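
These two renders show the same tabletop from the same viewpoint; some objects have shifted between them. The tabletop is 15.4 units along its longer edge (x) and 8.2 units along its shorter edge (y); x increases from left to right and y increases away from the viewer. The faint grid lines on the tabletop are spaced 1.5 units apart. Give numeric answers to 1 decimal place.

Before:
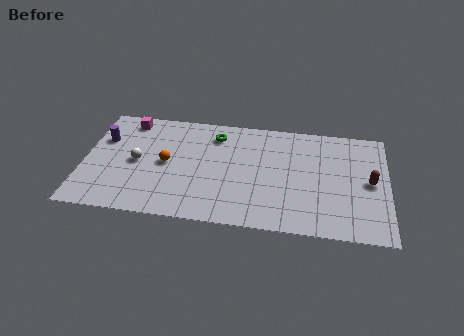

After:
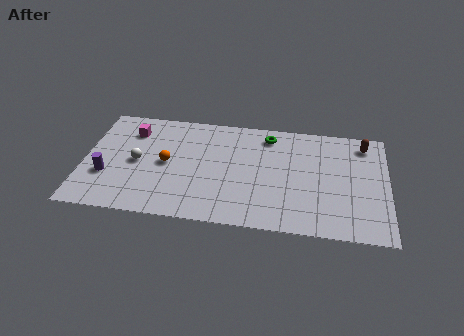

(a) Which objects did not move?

the white sphere and the orange sphere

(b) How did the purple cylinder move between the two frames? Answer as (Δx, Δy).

(0.3, -2.7)

The purple cylinder started near (0.9, 5.5) and ended near (1.2, 2.8).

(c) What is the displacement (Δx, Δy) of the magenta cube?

(0.2, -0.8)

From the two frames, the magenta cube sits at roughly (2.1, 7.1) before and (2.3, 6.3) after.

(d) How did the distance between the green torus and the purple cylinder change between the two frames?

+3.3

Before: roughly 5.8 units apart; after: 9.1. That's 3.3 units further apart.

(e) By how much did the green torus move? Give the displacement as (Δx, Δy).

(2.7, 0.3)

From the two frames, the green torus sits at roughly (6.6, 6.6) before and (9.3, 6.9) after.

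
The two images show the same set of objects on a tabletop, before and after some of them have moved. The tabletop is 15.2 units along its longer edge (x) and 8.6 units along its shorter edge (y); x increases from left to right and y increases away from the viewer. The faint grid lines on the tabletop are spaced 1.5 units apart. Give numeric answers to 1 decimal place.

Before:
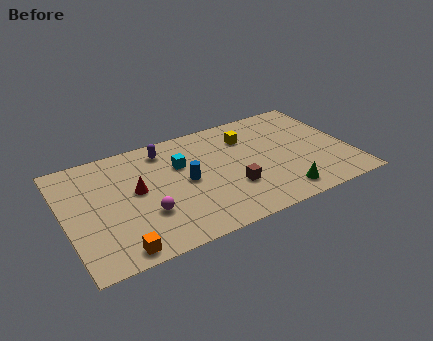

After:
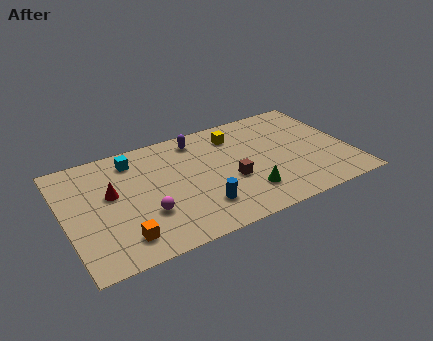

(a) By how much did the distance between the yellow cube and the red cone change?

+0.7

They were about 6.4 units apart before and 7.1 after — 0.7 units further apart.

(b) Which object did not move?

the magenta sphere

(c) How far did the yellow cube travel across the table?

0.7

The yellow cube moved from about (10.0, 6.4) to (9.4, 6.8), a distance of √(0.6² + 0.4²) ≈ 0.7.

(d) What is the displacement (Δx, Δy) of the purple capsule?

(1.8, 0.1)

The purple capsule started near (5.6, 7.2) and ended near (7.4, 7.3).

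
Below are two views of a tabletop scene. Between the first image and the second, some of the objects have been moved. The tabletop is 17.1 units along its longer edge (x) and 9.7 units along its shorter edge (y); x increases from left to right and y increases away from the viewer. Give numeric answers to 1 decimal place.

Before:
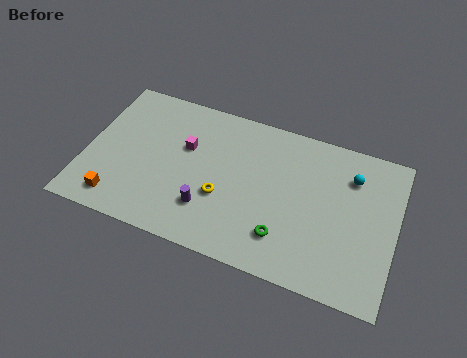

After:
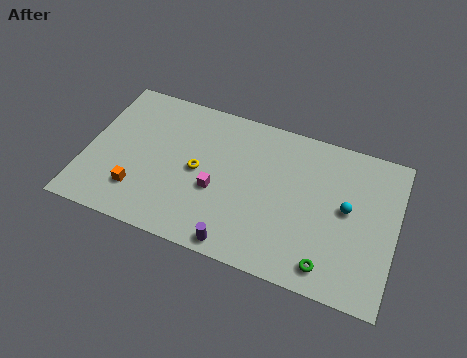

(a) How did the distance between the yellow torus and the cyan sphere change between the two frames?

+0.5

They were about 7.7 units apart before and 8.2 after — 0.5 units further apart.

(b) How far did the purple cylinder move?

2.5

The purple cylinder was near (7.0, 2.6) before and (8.8, 0.9) after, so it travelled √(1.8² + 1.7²) ≈ 2.5 units.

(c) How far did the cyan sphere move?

2.1

The cyan sphere moved from about (14.5, 7.3) to (14.4, 5.2), a distance of √(0.1² + 2.1²) ≈ 2.1.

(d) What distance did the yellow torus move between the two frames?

1.9

From (7.7, 3.6) to (6.2, 4.8), the yellow torus covered √(1.5² + 1.2²) ≈ 1.9 units.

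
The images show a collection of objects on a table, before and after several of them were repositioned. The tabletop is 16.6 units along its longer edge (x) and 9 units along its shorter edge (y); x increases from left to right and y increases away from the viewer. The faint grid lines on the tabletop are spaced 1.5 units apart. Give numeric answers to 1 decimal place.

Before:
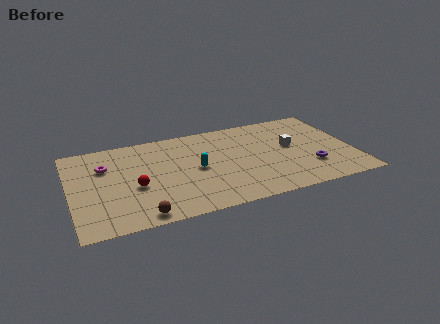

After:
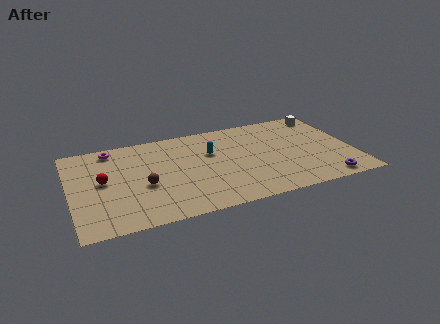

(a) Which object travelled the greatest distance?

the white cube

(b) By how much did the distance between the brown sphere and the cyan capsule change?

-0.3

The distance was about 4.9 in the first image and 4.6 in the second, so they moved 0.3 units closer together.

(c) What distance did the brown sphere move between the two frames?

2.8

The brown sphere moved from about (3.8, 0.9) to (4.2, 3.7), a distance of √(0.4² + 2.8²) ≈ 2.8.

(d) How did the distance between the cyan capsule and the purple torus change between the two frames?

+1.1

The distance was about 6.8 in the first image and 7.9 in the second, so they moved 1.1 units further apart.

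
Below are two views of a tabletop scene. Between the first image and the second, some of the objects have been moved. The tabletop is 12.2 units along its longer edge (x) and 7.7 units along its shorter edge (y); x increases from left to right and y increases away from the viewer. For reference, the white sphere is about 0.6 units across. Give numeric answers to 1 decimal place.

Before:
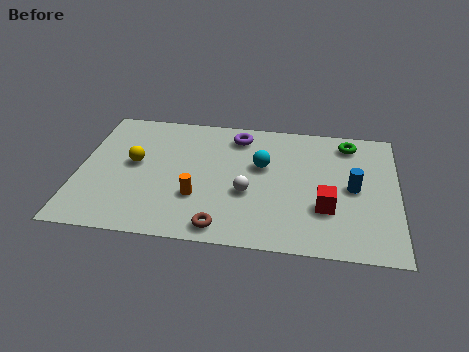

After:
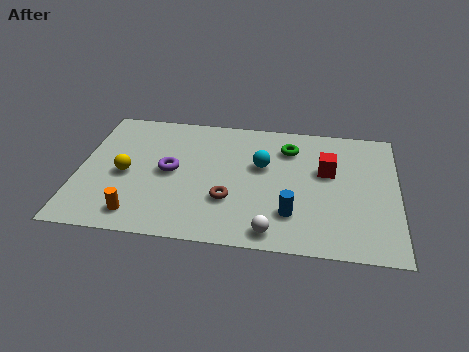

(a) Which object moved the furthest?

the purple torus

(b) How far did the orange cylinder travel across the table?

2.6

From (4.6, 2.5) to (2.4, 1.2), the orange cylinder covered √(2.2² + 1.3²) ≈ 2.6 units.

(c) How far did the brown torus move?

1.6

From (5.6, 0.9) to (5.8, 2.5), the brown torus covered √(0.2² + 1.6²) ≈ 1.6 units.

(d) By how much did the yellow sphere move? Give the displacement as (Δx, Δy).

(-0.3, -0.7)

The yellow sphere started near (2.1, 4.2) and ended near (1.8, 3.5).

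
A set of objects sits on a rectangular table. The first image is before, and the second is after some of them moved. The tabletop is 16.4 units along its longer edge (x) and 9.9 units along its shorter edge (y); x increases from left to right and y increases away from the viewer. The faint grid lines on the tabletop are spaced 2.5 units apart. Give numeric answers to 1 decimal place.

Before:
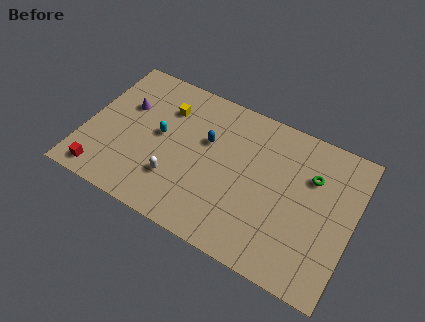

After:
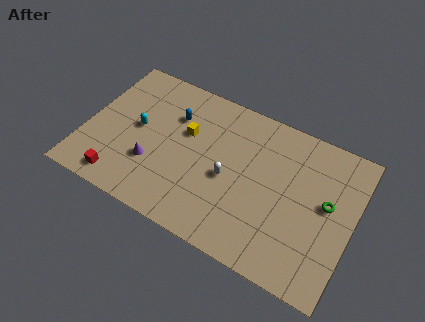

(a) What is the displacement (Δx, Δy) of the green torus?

(1.1, -1.3)

The green torus started near (13.7, 6.8) and ended near (14.8, 5.5).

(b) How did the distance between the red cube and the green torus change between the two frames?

-0.5

They were about 13.4 units apart before and 12.9 after — 0.5 units closer together.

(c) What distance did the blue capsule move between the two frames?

2.3

The blue capsule moved from about (7.3, 6.2) to (5.1, 7.0), a distance of √(2.2² + 0.8²) ≈ 2.3.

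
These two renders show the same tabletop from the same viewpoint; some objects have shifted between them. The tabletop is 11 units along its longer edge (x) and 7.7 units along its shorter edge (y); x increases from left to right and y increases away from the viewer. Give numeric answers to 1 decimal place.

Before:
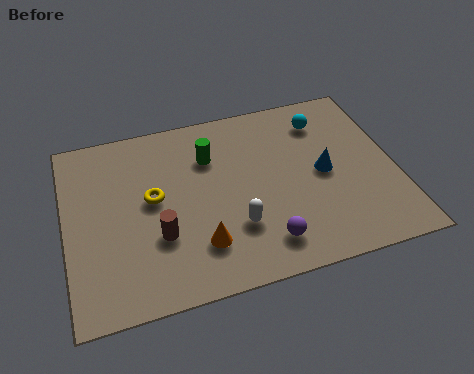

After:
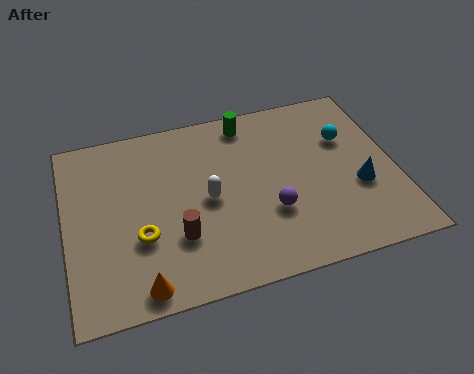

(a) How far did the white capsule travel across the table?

1.6

The white capsule was near (5.5, 2.3) before and (4.7, 3.7) after, so it travelled √(0.8² + 1.4²) ≈ 1.6 units.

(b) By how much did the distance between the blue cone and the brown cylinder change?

+0.4

The distance was about 5.7 in the first image and 6.1 in the second, so they moved 0.4 units further apart.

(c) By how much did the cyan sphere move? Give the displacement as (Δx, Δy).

(0.7, -1.0)

The cyan sphere was at about (8.8, 6.1) and moved to about (9.5, 5.1).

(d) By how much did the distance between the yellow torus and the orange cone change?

-0.8

The distance was about 2.7 in the first image and 1.9 in the second, so they moved 0.8 units closer together.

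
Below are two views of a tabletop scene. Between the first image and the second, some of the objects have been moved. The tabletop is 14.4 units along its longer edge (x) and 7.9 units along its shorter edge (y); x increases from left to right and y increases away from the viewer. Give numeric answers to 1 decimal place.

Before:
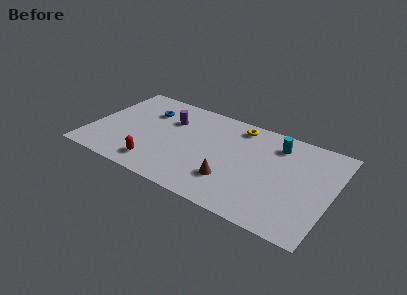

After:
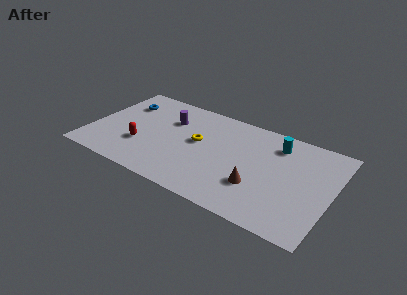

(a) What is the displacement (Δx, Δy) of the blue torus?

(-1.5, 0.1)

The blue torus was at about (3.1, 5.7) and moved to about (1.6, 5.8).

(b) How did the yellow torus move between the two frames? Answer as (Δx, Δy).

(-2.1, -2.4)

From the two frames, the yellow torus sits at roughly (8.5, 6.8) before and (6.4, 4.4) after.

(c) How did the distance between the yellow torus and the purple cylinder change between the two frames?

-2.0

The distance was about 4.2 in the first image and 2.2 in the second, so they moved 2.0 units closer together.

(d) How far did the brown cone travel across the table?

1.5

From (8.7, 2.2) to (10.2, 2.5), the brown cone covered √(1.5² + 0.3²) ≈ 1.5 units.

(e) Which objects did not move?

the purple cylinder and the cyan cylinder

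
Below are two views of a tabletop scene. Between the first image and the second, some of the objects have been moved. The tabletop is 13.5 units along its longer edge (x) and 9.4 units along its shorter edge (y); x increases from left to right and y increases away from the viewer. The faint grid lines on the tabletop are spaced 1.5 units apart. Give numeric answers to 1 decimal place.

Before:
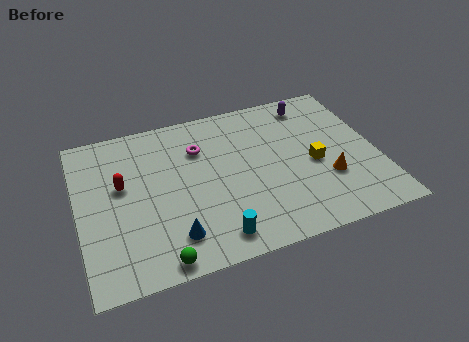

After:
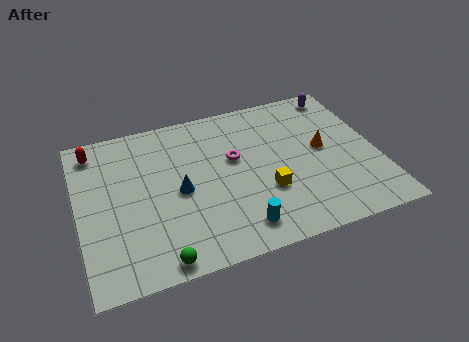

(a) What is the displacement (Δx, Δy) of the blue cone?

(0.5, 2.5)

From the two frames, the blue cone sits at roughly (4.0, 1.9) before and (4.5, 4.4) after.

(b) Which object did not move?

the green sphere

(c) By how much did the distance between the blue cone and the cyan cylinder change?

+1.9

They were about 1.9 units apart before and 3.8 after — 1.9 units further apart.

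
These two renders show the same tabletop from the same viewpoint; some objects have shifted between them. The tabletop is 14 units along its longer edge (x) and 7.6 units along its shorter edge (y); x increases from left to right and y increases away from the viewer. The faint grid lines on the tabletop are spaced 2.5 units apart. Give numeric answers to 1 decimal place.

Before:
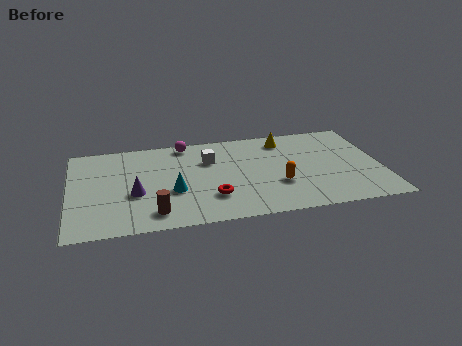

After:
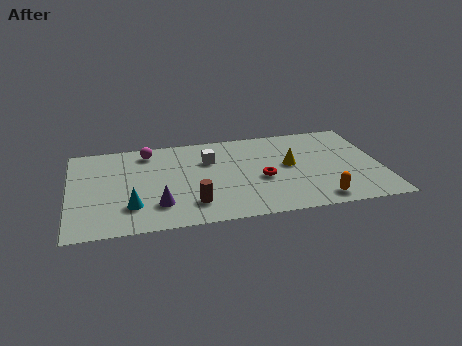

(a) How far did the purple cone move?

1.5

From (2.9, 3.0) to (3.9, 1.9), the purple cone covered √(1.0² + 1.1²) ≈ 1.5 units.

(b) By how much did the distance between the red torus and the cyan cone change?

+4.1

The distance was about 1.9 in the first image and 6.0 in the second, so they moved 4.1 units further apart.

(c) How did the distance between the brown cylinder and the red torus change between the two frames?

+0.8

They were about 2.7 units apart before and 3.5 after — 0.8 units further apart.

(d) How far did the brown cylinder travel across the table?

1.7

The brown cylinder moved from about (3.7, 1.3) to (5.4, 1.7), a distance of √(1.7² + 0.4²) ≈ 1.7.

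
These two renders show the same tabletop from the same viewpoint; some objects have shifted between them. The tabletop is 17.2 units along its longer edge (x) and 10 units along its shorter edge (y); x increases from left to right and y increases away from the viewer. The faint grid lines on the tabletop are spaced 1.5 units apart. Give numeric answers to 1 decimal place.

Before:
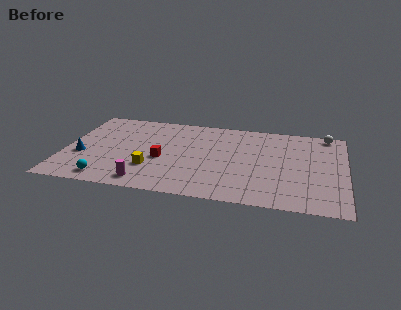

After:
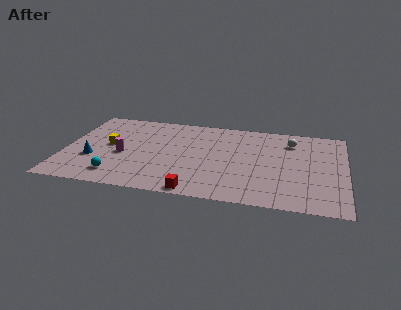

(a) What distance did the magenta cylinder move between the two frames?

3.4

The magenta cylinder was near (5.2, 1.3) before and (3.6, 4.3) after, so it travelled √(1.6² + 3.0²) ≈ 3.4 units.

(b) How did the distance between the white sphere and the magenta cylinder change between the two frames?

-2.5

They were about 13.3 units apart before and 10.8 after — 2.5 units closer together.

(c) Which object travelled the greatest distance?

the red cube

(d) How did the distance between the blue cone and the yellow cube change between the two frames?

-2.4

Before: roughly 4.4 units apart; after: 2.0. That's 2.4 units closer together.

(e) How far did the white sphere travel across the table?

2.6

From (16.0, 9.1) to (13.8, 7.8), the white sphere covered √(2.2² + 1.3²) ≈ 2.6 units.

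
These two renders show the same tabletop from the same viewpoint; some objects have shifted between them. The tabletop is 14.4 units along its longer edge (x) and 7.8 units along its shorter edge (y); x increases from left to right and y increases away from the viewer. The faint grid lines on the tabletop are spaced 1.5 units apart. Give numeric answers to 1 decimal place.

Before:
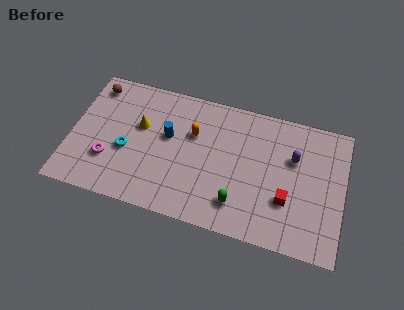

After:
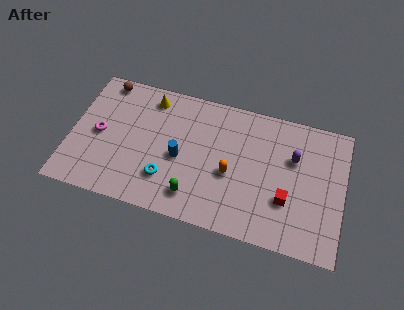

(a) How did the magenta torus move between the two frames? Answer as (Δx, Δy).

(-0.6, 1.4)

From the two frames, the magenta torus sits at roughly (2.1, 2.4) before and (1.5, 3.8) after.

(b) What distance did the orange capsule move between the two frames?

2.8

The orange capsule moved from about (6.4, 5.1) to (8.5, 3.3), a distance of √(2.1² + 1.8²) ≈ 2.8.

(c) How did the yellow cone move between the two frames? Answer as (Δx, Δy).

(0.4, 1.8)

From the two frames, the yellow cone sits at roughly (3.6, 4.8) before and (4.0, 6.6) after.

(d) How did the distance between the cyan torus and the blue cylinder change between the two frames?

-1.0

They were about 2.5 units apart before and 1.5 after — 1.0 units closer together.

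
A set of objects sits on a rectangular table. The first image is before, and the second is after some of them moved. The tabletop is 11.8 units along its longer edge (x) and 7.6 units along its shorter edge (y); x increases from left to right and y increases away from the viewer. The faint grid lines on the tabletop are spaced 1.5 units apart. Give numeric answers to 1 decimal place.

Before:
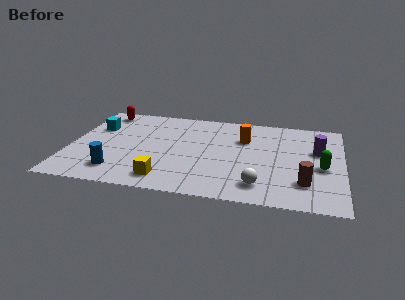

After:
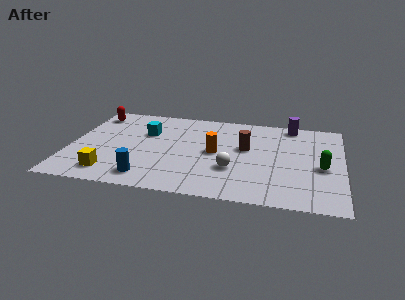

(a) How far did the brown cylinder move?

3.6

From (10.2, 1.9) to (7.6, 4.4), the brown cylinder covered √(2.6² + 2.5²) ≈ 3.6 units.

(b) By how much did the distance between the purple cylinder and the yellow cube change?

+2.1

The distance was about 7.3 in the first image and 9.4 in the second, so they moved 2.1 units further apart.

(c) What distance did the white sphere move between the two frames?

1.6

From (8.3, 1.4) to (7.1, 2.5), the white sphere covered √(1.2² + 1.1²) ≈ 1.6 units.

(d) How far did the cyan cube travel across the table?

2.2

The cyan cube moved from about (1.0, 5.1) to (3.2, 5.0), a distance of √(2.2² + 0.1²) ≈ 2.2.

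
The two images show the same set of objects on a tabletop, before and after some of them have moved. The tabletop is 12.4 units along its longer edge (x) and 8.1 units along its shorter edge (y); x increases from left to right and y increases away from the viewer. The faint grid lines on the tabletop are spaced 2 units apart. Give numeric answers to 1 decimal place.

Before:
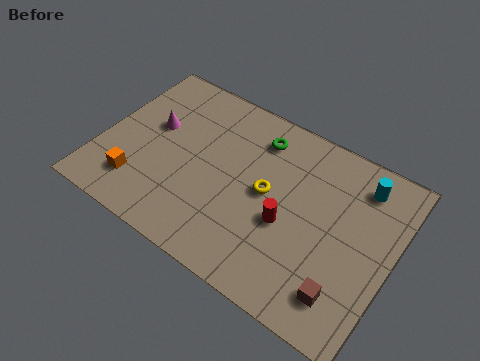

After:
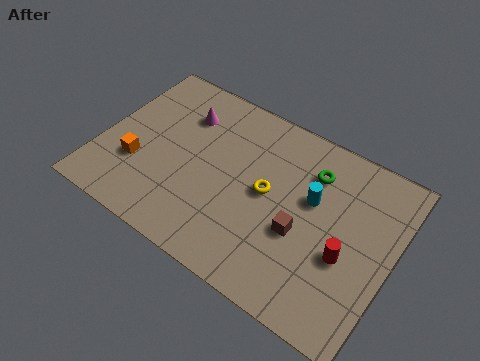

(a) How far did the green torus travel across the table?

2.4

From (6.3, 6.5) to (8.7, 6.1), the green torus covered √(2.4² + 0.4²) ≈ 2.4 units.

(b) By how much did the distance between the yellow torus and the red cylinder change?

+2.3

The distance was about 1.3 in the first image and 3.6 in the second, so they moved 2.3 units further apart.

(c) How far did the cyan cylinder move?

2.5

The cyan cylinder moved from about (10.7, 6.6) to (8.9, 4.9), a distance of √(1.8² + 1.7²) ≈ 2.5.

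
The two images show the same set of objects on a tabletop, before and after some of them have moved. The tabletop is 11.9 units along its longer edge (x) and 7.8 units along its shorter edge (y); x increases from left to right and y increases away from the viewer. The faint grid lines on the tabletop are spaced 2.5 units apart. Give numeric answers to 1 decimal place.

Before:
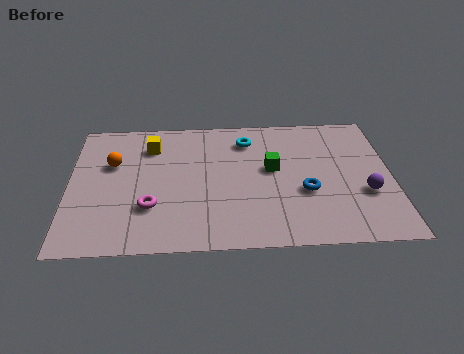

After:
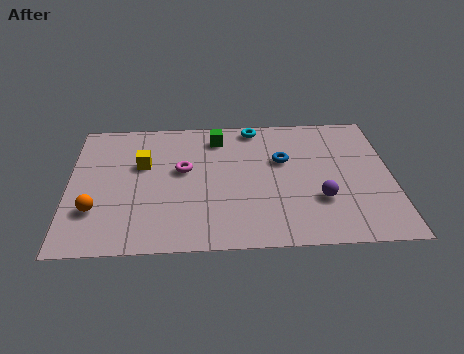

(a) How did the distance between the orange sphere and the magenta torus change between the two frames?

+0.9

The distance was about 3.0 in the first image and 3.9 in the second, so they moved 0.9 units further apart.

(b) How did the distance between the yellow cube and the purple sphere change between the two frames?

-1.6

The distance was about 8.5 in the first image and 6.9 in the second, so they moved 1.6 units closer together.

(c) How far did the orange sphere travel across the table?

2.8

From (1.6, 5.0) to (1.0, 2.3), the orange sphere covered √(0.6² + 2.7²) ≈ 2.8 units.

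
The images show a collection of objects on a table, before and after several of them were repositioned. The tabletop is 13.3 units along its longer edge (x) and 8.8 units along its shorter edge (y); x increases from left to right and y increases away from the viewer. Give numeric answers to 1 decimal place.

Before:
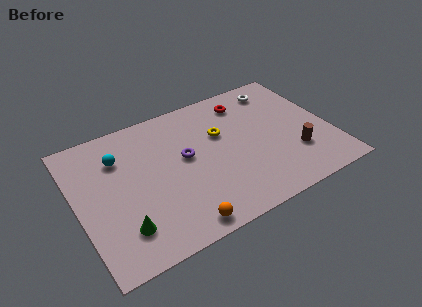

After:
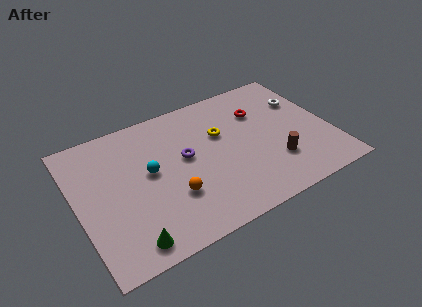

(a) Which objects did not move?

the purple torus and the yellow torus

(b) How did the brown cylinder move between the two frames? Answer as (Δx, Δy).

(-1.1, -0.1)

From the two frames, the brown cylinder sits at roughly (11.2, 2.6) before and (10.1, 2.5) after.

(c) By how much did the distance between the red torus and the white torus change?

+0.5

The distance was about 1.8 in the first image and 2.3 in the second, so they moved 0.5 units further apart.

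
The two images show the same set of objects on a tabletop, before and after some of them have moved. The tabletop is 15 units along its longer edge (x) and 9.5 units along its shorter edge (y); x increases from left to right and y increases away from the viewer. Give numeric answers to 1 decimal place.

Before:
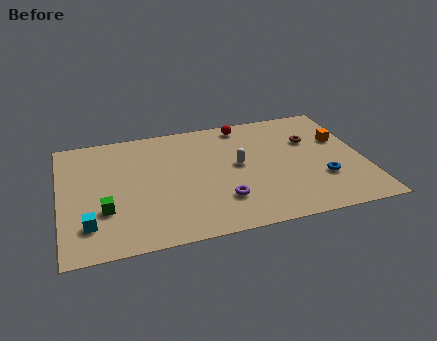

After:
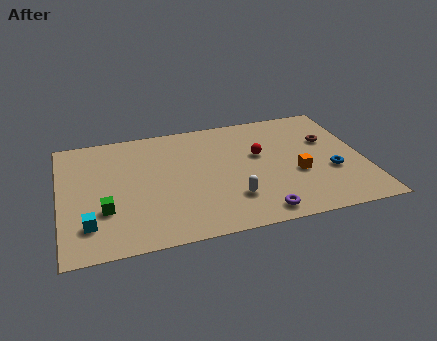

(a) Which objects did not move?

the cyan cube and the green cube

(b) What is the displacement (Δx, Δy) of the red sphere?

(0.6, -2.7)

The red sphere was at about (9.3, 8.4) and moved to about (9.9, 5.7).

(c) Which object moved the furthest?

the orange cube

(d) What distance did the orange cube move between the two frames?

3.3

The orange cube moved from about (14.0, 6.0) to (11.6, 3.7), a distance of √(2.4² + 2.3²) ≈ 3.3.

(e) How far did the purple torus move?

2.2

The purple torus moved from about (7.8, 2.5) to (9.5, 1.1), a distance of √(1.7² + 1.4²) ≈ 2.2.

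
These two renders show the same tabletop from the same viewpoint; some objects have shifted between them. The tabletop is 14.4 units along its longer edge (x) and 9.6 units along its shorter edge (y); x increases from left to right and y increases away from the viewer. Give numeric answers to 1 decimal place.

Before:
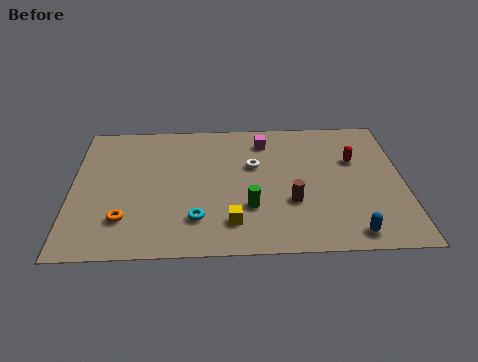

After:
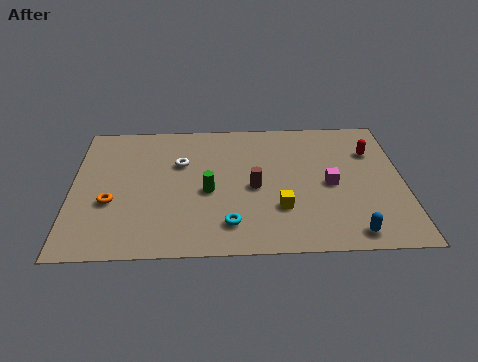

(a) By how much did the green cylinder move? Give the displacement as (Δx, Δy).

(-1.8, 1.2)

The green cylinder was at about (7.7, 3.0) and moved to about (5.9, 4.2).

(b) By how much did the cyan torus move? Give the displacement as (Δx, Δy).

(1.4, -0.4)

From the two frames, the cyan torus sits at roughly (5.4, 2.3) before and (6.8, 1.9) after.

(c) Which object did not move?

the blue capsule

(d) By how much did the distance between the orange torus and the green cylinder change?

-1.2

The distance was about 5.4 in the first image and 4.2 in the second, so they moved 1.2 units closer together.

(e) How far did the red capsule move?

1.0

The red capsule moved from about (12.3, 6.2) to (13.1, 6.8), a distance of √(0.8² + 0.6²) ≈ 1.0.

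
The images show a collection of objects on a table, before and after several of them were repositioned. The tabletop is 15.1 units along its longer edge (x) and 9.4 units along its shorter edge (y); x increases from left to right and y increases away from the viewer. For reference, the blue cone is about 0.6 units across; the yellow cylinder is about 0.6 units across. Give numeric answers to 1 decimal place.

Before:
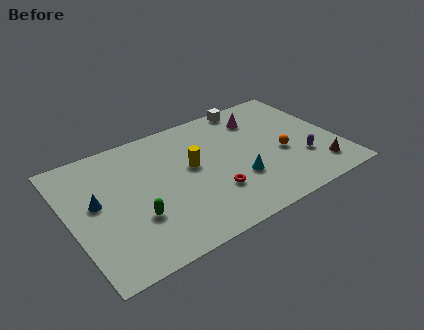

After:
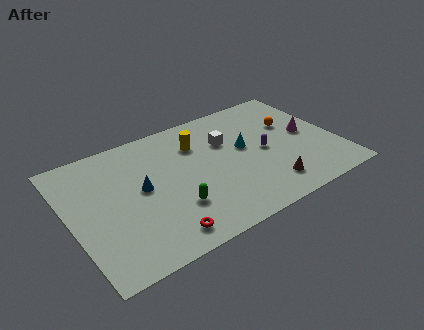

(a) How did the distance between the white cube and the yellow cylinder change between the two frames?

-3.5

They were about 5.2 units apart before and 1.7 after — 3.5 units closer together.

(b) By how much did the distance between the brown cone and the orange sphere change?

+2.0

Before: roughly 2.7 units apart; after: 4.7. That's 2.0 units further apart.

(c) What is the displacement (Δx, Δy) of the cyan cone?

(0.8, 2.2)

From the two frames, the cyan cone sits at roughly (9.2, 3.1) before and (10.0, 5.3) after.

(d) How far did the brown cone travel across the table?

2.9

From (13.6, 1.8) to (10.7, 1.8), the brown cone covered √(2.9² + 0.0²) ≈ 2.9 units.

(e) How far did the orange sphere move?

2.3

From (11.9, 3.9) to (12.9, 6.0), the orange sphere covered √(1.0² + 2.1²) ≈ 2.3 units.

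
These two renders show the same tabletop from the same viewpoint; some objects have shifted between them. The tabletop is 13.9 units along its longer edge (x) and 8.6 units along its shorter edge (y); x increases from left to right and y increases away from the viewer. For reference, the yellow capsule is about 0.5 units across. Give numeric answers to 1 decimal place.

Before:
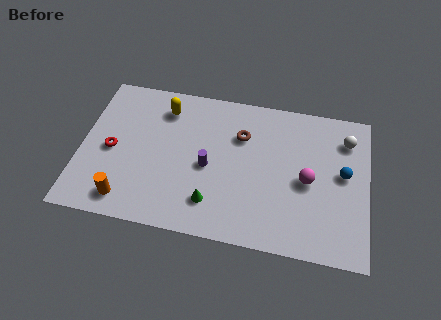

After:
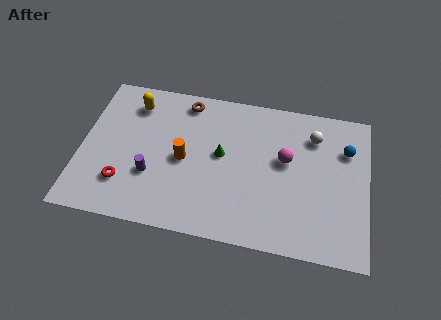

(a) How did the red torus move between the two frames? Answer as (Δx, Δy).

(0.7, -1.8)

The red torus started near (1.5, 4.0) and ended near (2.2, 2.2).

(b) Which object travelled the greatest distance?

the orange cylinder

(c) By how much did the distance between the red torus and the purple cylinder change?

-3.2

Before: roughly 4.7 units apart; after: 1.5. That's 3.2 units closer together.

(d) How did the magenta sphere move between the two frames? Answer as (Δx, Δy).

(-1.1, 1.0)

The magenta sphere started near (11.0, 4.0) and ended near (9.9, 5.0).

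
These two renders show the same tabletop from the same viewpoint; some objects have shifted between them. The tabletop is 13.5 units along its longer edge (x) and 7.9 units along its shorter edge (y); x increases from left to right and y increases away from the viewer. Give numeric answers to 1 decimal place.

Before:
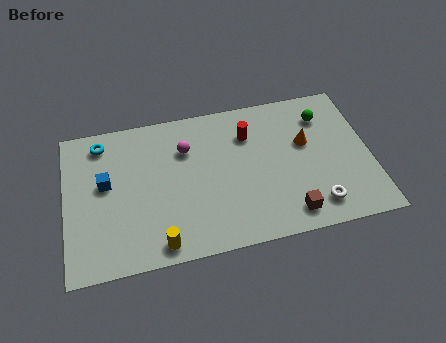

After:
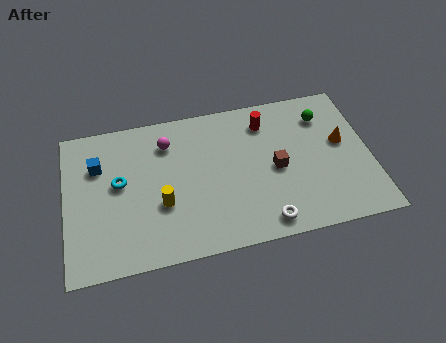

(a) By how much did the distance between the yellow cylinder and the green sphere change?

-1.1

Before: roughly 9.2 units apart; after: 8.1. That's 1.1 units closer together.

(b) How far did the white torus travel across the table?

2.3

The white torus moved from about (10.9, 1.4) to (8.6, 1.0), a distance of √(2.3² + 0.4²) ≈ 2.3.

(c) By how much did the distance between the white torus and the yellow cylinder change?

-2.1

They were about 6.9 units apart before and 4.8 after — 2.1 units closer together.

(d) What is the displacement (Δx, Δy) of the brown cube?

(-0.4, 2.5)

The brown cube started near (9.7, 1.2) and ended near (9.3, 3.7).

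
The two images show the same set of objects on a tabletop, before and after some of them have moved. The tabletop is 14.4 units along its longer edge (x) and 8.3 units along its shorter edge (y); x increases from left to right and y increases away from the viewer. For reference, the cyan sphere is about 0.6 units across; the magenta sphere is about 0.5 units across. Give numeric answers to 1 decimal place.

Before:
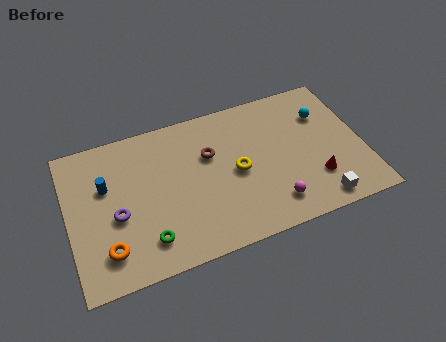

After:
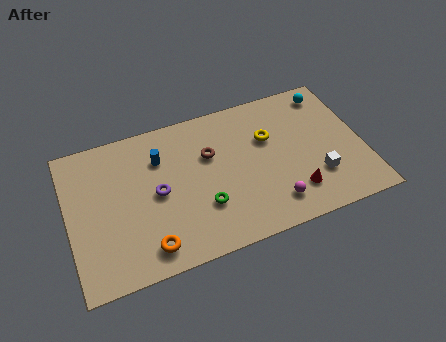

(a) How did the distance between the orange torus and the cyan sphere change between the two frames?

-0.6

They were about 11.7 units apart before and 11.1 after — 0.6 units closer together.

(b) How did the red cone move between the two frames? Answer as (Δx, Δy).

(-1.1, -0.4)

From the two frames, the red cone sits at roughly (11.9, 2.3) before and (10.8, 1.9) after.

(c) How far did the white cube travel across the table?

1.4

The white cube was near (11.9, 1.0) before and (12.0, 2.4) after, so it travelled √(0.1² + 1.4²) ≈ 1.4 units.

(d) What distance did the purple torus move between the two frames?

2.1

The purple torus moved from about (2.3, 3.5) to (4.3, 4.1), a distance of √(2.0² + 0.6²) ≈ 2.1.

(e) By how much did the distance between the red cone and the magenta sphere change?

-1.2

Before: roughly 2.3 units apart; after: 1.1. That's 1.2 units closer together.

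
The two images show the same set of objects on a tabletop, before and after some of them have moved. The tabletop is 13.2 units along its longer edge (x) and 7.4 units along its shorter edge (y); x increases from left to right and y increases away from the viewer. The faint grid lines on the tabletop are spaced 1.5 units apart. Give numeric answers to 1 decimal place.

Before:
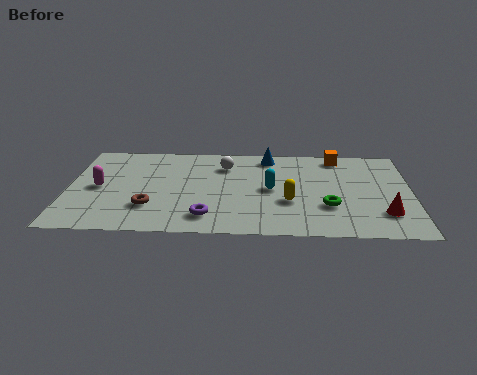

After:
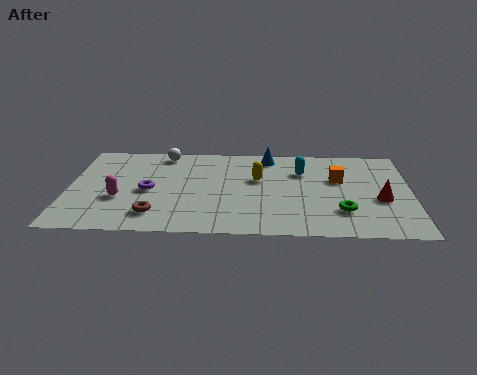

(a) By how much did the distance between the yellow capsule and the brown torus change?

-0.4

The distance was about 5.3 in the first image and 4.9 in the second, so they moved 0.4 units closer together.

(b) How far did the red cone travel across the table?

1.1

The red cone was near (12.1, 1.9) before and (12.0, 3.0) after, so it travelled √(0.1² + 1.1²) ≈ 1.1 units.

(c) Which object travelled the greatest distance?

the purple torus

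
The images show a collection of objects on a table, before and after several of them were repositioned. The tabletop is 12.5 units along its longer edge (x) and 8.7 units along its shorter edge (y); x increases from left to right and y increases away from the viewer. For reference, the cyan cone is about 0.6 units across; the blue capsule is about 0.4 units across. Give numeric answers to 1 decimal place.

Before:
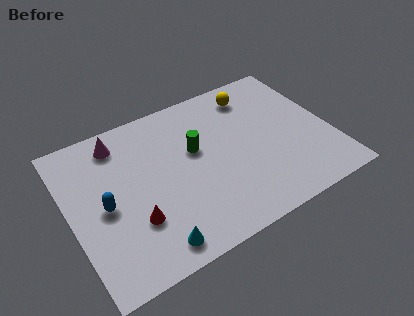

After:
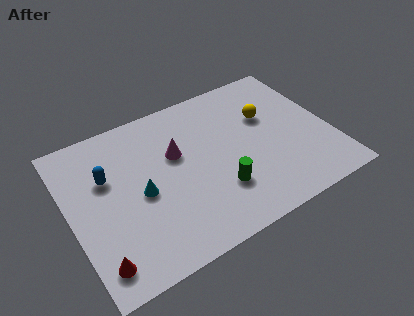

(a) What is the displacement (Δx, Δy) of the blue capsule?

(0.3, 1.5)

The blue capsule started near (1.6, 4.1) and ended near (1.9, 5.6).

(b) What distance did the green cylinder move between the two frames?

2.8

From (6.1, 5.2) to (6.8, 2.5), the green cylinder covered √(0.7² + 2.7²) ≈ 2.8 units.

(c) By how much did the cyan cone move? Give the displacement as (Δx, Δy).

(-0.1, 2.9)

The cyan cone was at about (3.4, 1.1) and moved to about (3.3, 4.0).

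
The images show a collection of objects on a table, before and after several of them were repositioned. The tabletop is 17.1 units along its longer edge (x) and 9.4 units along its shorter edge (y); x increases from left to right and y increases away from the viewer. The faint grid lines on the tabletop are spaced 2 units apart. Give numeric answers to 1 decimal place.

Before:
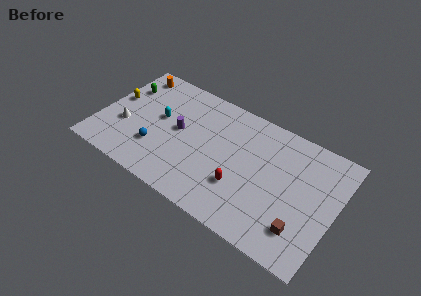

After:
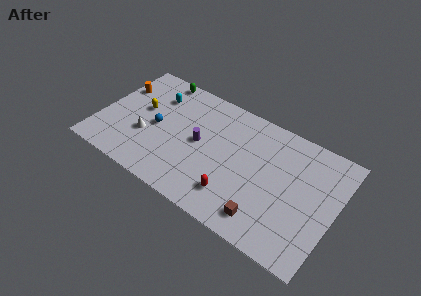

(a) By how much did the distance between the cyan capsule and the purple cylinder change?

+2.8

They were about 1.5 units apart before and 4.3 after — 2.8 units further apart.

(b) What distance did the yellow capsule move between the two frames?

1.9

The yellow capsule moved from about (0.9, 5.4) to (2.8, 5.4), a distance of √(1.9² + 0.0²) ≈ 1.9.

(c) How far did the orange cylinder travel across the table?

1.7

From (1.6, 8.1) to (0.9, 6.5), the orange cylinder covered √(0.7² + 1.6²) ≈ 1.7 units.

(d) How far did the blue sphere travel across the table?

1.7

The blue sphere was near (4.4, 2.8) before and (4.1, 4.5) after, so it travelled √(0.3² + 1.7²) ≈ 1.7 units.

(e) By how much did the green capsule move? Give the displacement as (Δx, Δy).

(2.2, 1.9)

The green capsule started near (1.3, 6.7) and ended near (3.5, 8.6).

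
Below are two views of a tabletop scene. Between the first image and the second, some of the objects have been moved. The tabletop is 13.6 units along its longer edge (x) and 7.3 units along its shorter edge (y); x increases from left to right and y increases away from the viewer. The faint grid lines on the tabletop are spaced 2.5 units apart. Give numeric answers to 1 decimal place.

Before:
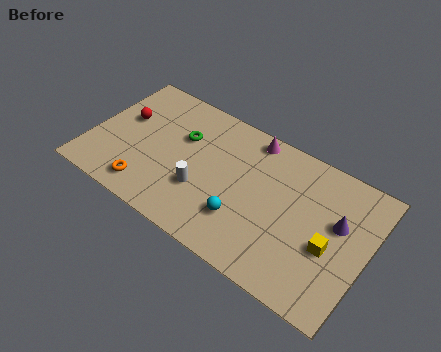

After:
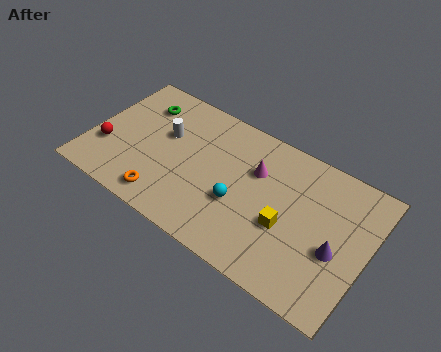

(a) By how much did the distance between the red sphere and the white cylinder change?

-1.4

They were about 4.7 units apart before and 3.3 after — 1.4 units closer together.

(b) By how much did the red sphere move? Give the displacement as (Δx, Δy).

(-0.5, -2.0)

The red sphere was at about (1.4, 4.4) and moved to about (0.9, 2.4).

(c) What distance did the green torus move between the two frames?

2.3

From (4.3, 4.8) to (2.1, 5.6), the green torus covered √(2.2² + 0.8²) ≈ 2.3 units.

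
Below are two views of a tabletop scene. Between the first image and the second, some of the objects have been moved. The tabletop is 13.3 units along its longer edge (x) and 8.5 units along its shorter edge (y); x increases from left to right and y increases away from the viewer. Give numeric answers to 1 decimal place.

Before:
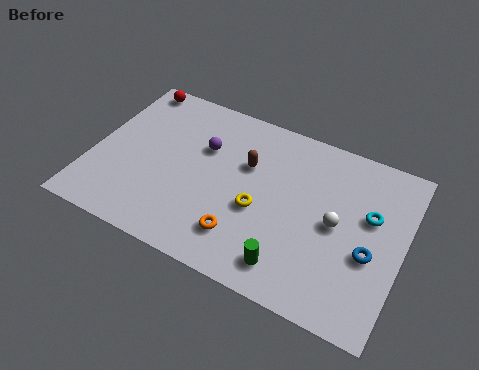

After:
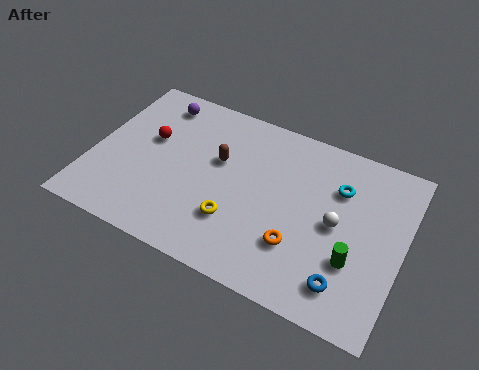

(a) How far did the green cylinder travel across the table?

2.9

The green cylinder was near (8.9, 1.4) before and (11.4, 2.8) after, so it travelled √(2.5² + 1.4²) ≈ 2.9 units.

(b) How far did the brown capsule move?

1.2

The brown capsule was near (6.5, 5.5) before and (5.3, 5.2) after, so it travelled √(1.2² + 0.3²) ≈ 1.2 units.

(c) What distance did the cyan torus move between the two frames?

1.6

The cyan torus moved from about (11.8, 5.2) to (10.4, 6.0), a distance of √(1.4² + 0.8²) ≈ 1.6.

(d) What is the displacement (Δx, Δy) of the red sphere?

(1.2, -2.6)

The red sphere started near (1.1, 7.7) and ended near (2.3, 5.1).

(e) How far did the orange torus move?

2.4

From (6.8, 1.9) to (9.1, 2.5), the orange torus covered √(2.3² + 0.6²) ≈ 2.4 units.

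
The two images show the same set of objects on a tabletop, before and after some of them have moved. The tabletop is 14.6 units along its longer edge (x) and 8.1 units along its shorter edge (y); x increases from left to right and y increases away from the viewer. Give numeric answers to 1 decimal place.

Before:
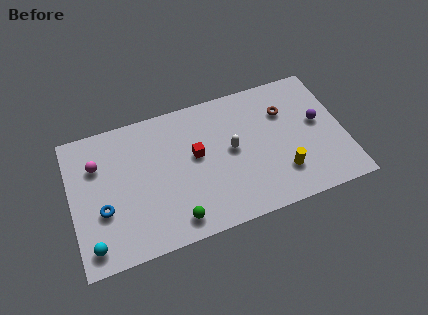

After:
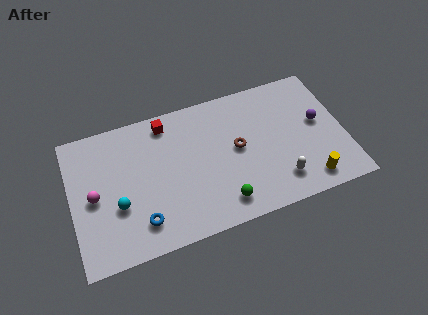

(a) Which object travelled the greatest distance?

the white capsule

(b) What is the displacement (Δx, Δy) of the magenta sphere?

(-0.3, -1.8)

The magenta sphere was at about (1.5, 5.7) and moved to about (1.2, 3.9).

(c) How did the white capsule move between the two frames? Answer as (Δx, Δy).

(2.3, -2.6)

The white capsule was at about (8.6, 4.3) and moved to about (10.9, 1.7).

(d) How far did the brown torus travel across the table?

3.0

The brown torus was near (11.6, 5.7) before and (8.9, 4.3) after, so it travelled √(2.7² + 1.4²) ≈ 3.0 units.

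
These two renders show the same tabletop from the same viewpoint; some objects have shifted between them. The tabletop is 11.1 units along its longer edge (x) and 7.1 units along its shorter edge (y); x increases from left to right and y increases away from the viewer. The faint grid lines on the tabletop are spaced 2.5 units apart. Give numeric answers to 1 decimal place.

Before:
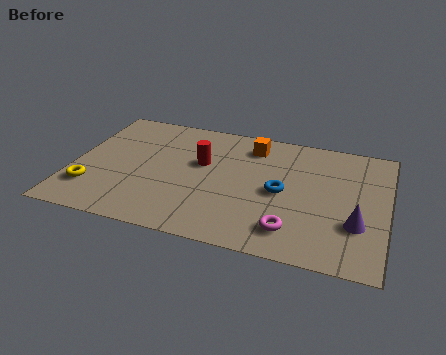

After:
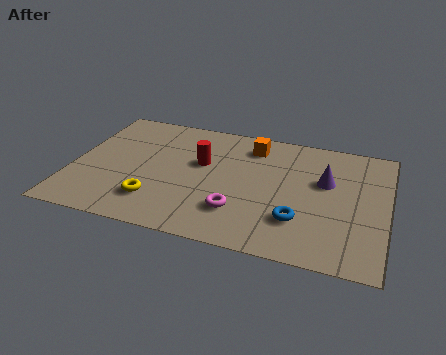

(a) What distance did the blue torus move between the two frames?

1.6

From (7.4, 3.4) to (8.1, 2.0), the blue torus covered √(0.7² + 1.4²) ≈ 1.6 units.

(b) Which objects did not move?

the orange cube and the red cylinder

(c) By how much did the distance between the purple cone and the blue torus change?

-0.4

Before: roughly 2.9 units apart; after: 2.5. That's 0.4 units closer together.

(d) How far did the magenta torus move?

2.0

The magenta torus was near (7.9, 1.4) before and (6.0, 1.9) after, so it travelled √(1.9² + 0.5²) ≈ 2.0 units.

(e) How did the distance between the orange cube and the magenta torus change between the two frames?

-0.8

The distance was about 4.7 in the first image and 3.9 in the second, so they moved 0.8 units closer together.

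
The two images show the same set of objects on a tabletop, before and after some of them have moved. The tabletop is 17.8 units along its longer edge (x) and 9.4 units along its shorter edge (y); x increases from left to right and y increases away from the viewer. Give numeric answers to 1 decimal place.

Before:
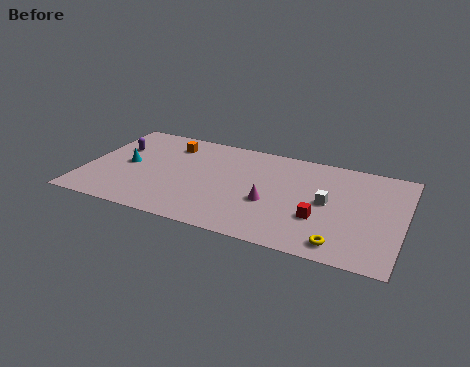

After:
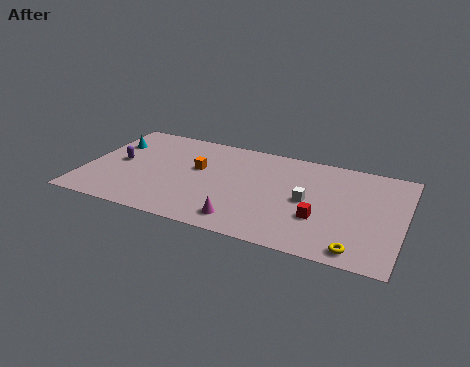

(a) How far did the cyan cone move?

2.2

The cyan cone was near (2.3, 4.7) before and (1.2, 6.6) after, so it travelled √(1.1² + 1.9²) ≈ 2.2 units.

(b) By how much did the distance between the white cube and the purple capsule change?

-1.5

They were about 12.2 units apart before and 10.7 after — 1.5 units closer together.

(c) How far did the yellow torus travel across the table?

0.9

The yellow torus was near (14.6, 1.3) before and (15.5, 1.1) after, so it travelled √(0.9² + 0.2²) ≈ 0.9 units.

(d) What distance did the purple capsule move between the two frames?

1.4

The purple capsule was near (1.5, 6.2) before and (1.8, 4.8) after, so it travelled √(0.3² + 1.4²) ≈ 1.4 units.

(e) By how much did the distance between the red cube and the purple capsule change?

-0.6

The distance was about 12.2 in the first image and 11.6 in the second, so they moved 0.6 units closer together.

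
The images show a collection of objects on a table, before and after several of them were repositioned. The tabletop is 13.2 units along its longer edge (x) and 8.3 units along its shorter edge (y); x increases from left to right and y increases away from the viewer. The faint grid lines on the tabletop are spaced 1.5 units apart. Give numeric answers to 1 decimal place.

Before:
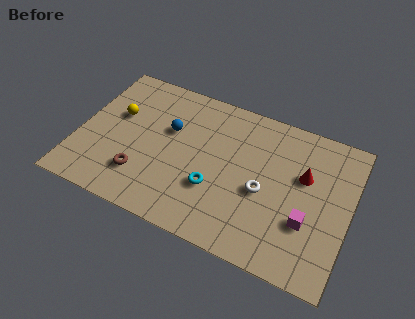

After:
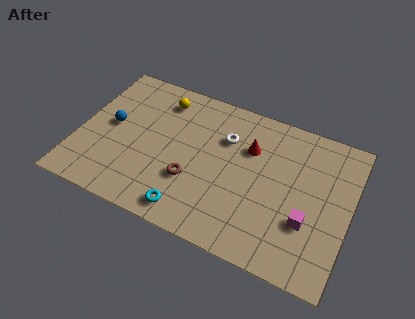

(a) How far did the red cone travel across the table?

2.7

The red cone moved from about (10.9, 5.2) to (8.2, 5.7), a distance of √(2.7² + 0.5²) ≈ 2.7.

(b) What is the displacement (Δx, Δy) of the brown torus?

(2.4, 0.7)

From the two frames, the brown torus sits at roughly (3.3, 2.1) before and (5.7, 2.8) after.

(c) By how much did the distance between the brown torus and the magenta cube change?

-2.4

The distance was about 8.0 in the first image and 5.6 in the second, so they moved 2.4 units closer together.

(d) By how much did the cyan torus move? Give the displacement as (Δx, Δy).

(-1.0, -1.7)

The cyan torus started near (6.8, 2.8) and ended near (5.8, 1.1).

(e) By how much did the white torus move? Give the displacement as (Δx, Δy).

(-2.1, 2.2)

The white torus was at about (9.1, 3.6) and moved to about (7.0, 5.8).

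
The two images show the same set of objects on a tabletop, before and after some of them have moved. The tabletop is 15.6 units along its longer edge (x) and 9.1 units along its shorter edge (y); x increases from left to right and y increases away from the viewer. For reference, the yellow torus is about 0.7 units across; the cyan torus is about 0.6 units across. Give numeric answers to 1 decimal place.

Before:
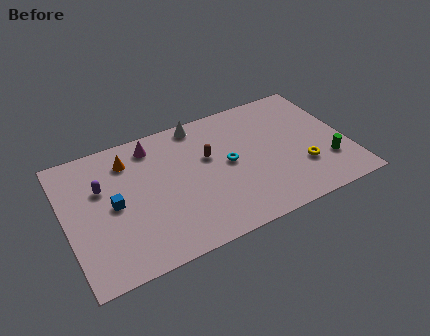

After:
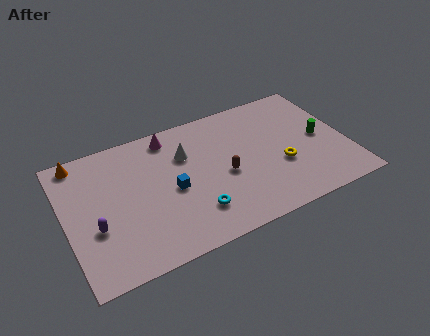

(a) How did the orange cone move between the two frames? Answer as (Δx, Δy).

(-2.6, 1.0)

The orange cone started near (3.7, 7.2) and ended near (1.1, 8.2).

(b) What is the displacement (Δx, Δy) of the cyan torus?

(-2.2, -2.5)

The cyan torus was at about (9.0, 4.7) and moved to about (6.8, 2.2).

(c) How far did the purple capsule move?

2.6

From (2.1, 5.9) to (1.5, 3.4), the purple capsule covered √(0.6² + 2.5²) ≈ 2.6 units.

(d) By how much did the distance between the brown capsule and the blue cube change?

-2.6

They were about 5.5 units apart before and 2.9 after — 2.6 units closer together.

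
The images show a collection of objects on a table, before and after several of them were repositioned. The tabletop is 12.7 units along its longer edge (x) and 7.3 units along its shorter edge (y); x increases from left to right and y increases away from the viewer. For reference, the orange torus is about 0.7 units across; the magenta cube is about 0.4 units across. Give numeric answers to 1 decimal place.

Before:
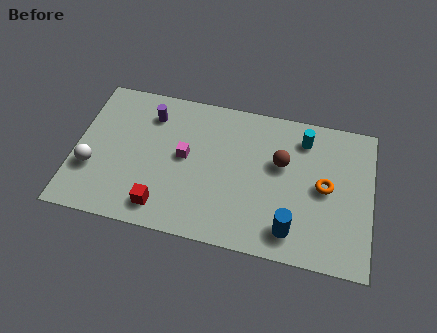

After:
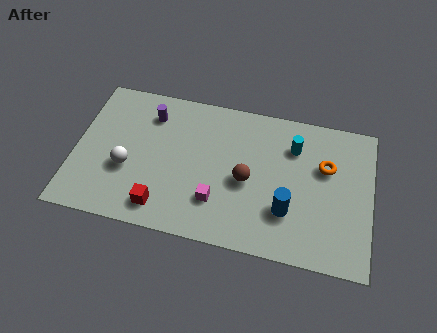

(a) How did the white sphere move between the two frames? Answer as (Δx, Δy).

(1.5, 0.3)

The white sphere was at about (0.8, 2.5) and moved to about (2.3, 2.8).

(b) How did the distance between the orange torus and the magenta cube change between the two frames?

-0.8

The distance was about 6.0 in the first image and 5.2 in the second, so they moved 0.8 units closer together.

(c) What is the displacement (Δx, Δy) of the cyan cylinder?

(-0.4, -0.5)

From the two frames, the cyan cylinder sits at roughly (9.7, 5.9) before and (9.3, 5.4) after.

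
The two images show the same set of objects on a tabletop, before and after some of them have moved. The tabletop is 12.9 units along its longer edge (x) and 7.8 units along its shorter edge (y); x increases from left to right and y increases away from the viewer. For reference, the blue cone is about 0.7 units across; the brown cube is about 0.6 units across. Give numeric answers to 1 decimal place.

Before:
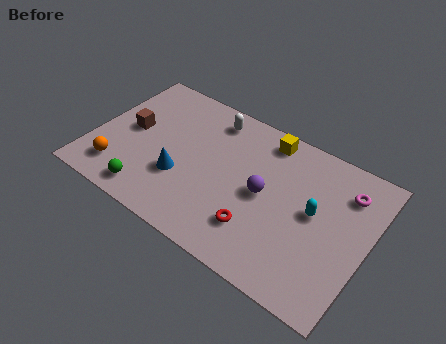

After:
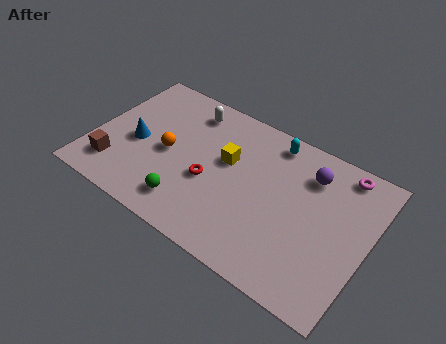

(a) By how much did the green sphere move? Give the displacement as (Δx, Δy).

(1.8, 0.4)

From the two frames, the green sphere sits at roughly (3.1, 1.1) before and (4.9, 1.5) after.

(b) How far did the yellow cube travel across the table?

2.6

The yellow cube moved from about (7.7, 6.8) to (6.2, 4.7), a distance of √(1.5² + 2.1²) ≈ 2.6.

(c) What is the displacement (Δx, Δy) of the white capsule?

(-1.1, -0.1)

From the two frames, the white capsule sits at roughly (5.1, 6.6) before and (4.0, 6.5) after.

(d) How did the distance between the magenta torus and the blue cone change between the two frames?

+1.9

Before: roughly 8.0 units apart; after: 9.9. That's 1.9 units further apart.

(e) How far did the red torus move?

2.8

The red torus moved from about (8.1, 2.0) to (5.6, 3.2), a distance of √(2.5² + 1.2²) ≈ 2.8.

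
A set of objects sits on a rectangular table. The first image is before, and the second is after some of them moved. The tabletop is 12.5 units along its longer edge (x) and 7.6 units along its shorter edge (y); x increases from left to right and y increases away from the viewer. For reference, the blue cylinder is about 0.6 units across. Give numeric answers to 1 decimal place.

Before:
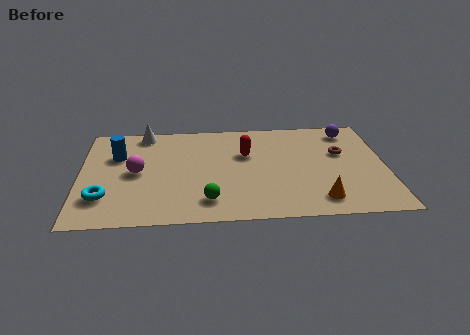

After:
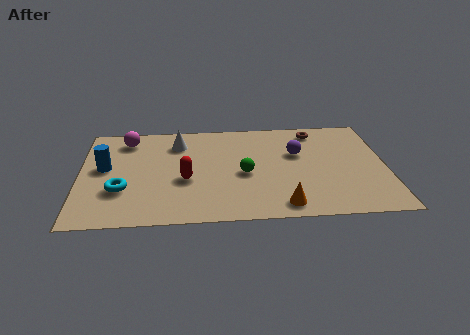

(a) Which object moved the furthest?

the red capsule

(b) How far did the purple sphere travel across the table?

2.7

The purple sphere was near (11.1, 6.4) before and (8.9, 4.8) after, so it travelled √(2.2² + 1.6²) ≈ 2.7 units.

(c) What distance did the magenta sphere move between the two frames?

2.5

The magenta sphere was near (2.3, 3.8) before and (1.9, 6.3) after, so it travelled √(0.4² + 2.5²) ≈ 2.5 units.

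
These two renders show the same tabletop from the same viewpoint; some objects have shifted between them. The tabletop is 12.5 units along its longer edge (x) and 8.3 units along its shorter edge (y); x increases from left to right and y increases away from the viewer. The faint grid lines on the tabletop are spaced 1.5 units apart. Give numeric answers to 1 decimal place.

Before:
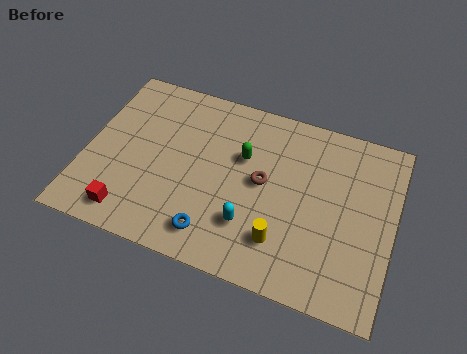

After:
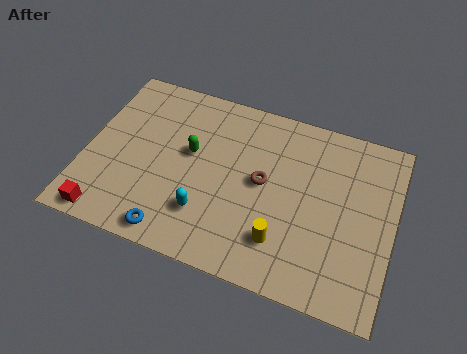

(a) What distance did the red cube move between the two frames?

1.0

The red cube moved from about (2.1, 1.2) to (1.2, 0.8), a distance of √(0.9² + 0.4²) ≈ 1.0.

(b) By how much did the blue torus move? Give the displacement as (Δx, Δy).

(-1.6, -0.5)

The blue torus was at about (5.5, 1.4) and moved to about (3.9, 0.9).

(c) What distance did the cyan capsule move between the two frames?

1.8

From (6.9, 2.3) to (5.1, 2.2), the cyan capsule covered √(1.8² + 0.1²) ≈ 1.8 units.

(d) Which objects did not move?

the yellow cylinder and the brown torus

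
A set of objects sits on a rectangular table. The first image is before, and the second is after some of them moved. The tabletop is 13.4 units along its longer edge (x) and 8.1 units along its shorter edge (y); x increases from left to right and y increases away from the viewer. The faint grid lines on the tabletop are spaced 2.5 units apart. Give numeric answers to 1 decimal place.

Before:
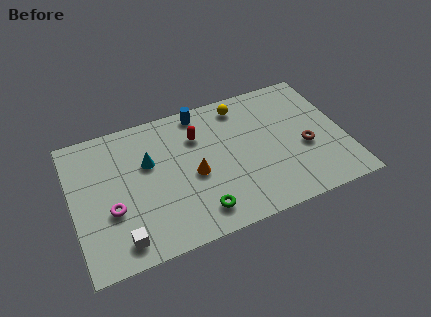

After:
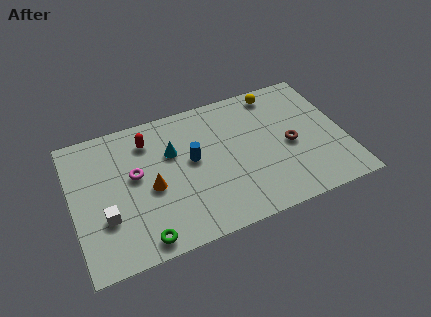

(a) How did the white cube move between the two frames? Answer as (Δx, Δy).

(-0.6, 1.5)

The white cube started near (2.1, 1.2) and ended near (1.5, 2.7).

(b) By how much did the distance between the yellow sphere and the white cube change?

+1.3

Before: roughly 8.6 units apart; after: 9.9. That's 1.3 units further apart.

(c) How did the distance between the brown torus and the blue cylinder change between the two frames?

-1.3

They were about 6.2 units apart before and 4.9 after — 1.3 units closer together.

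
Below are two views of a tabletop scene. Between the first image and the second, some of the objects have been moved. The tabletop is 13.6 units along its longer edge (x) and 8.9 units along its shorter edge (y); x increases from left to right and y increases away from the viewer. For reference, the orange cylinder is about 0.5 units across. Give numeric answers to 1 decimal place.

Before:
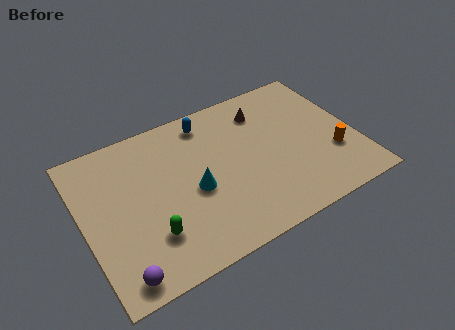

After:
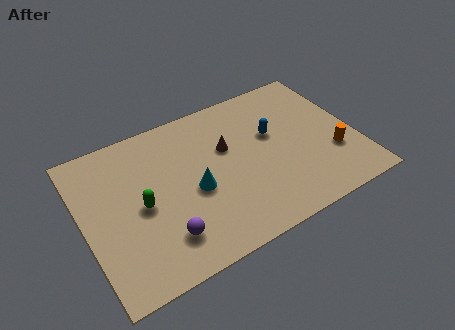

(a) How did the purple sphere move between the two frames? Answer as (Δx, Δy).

(2.3, 1.0)

From the two frames, the purple sphere sits at roughly (1.3, 1.0) before and (3.6, 2.0) after.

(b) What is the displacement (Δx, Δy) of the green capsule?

(-0.2, 1.8)

From the two frames, the green capsule sits at roughly (3.0, 2.4) before and (2.8, 4.2) after.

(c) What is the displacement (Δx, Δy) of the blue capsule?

(3.0, -2.2)

The blue capsule was at about (6.6, 7.6) and moved to about (9.6, 5.4).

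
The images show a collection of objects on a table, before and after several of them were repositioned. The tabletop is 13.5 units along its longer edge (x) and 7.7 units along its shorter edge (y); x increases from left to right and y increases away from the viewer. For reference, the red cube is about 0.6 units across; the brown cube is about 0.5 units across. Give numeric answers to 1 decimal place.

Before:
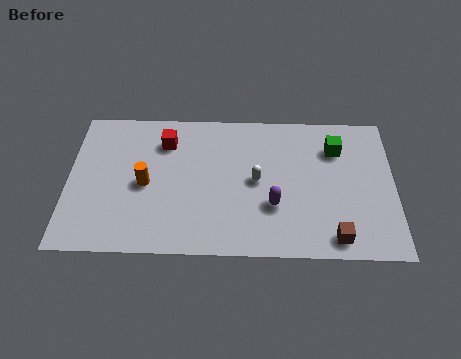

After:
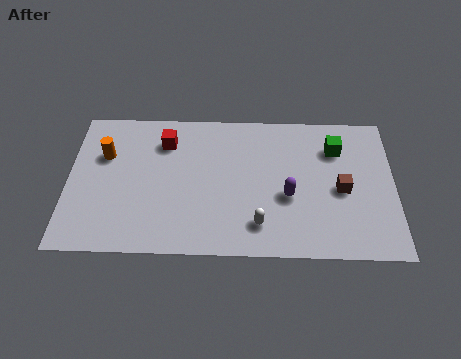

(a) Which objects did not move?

the red cube and the green cube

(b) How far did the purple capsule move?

0.8

The purple capsule was near (8.5, 2.6) before and (9.1, 3.1) after, so it travelled √(0.6² + 0.5²) ≈ 0.8 units.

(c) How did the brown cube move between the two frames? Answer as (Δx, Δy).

(0.3, 2.5)

The brown cube was at about (11.0, 1.0) and moved to about (11.3, 3.5).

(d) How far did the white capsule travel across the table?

2.3

The white capsule moved from about (7.8, 3.9) to (7.9, 1.6), a distance of √(0.1² + 2.3²) ≈ 2.3.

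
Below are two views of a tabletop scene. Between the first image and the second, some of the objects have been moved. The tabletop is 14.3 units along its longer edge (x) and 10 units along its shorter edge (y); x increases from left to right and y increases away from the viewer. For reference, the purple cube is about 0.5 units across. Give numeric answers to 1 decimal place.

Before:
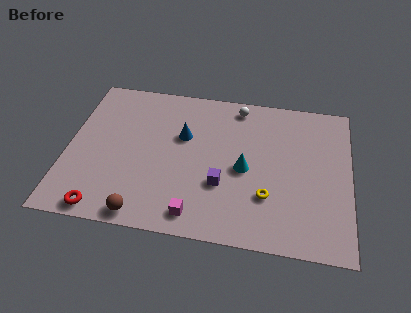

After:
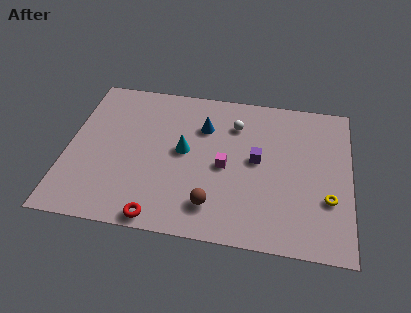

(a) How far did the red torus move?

2.8

The red torus was near (2.1, 0.9) before and (4.9, 0.8) after, so it travelled √(2.8² + 0.1²) ≈ 2.8 units.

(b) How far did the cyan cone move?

3.2

From (9.0, 4.6) to (5.9, 5.3), the cyan cone covered √(3.1² + 0.7²) ≈ 3.2 units.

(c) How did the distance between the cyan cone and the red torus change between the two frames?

-3.2

Before: roughly 7.8 units apart; after: 4.6. That's 3.2 units closer together.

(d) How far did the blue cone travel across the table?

1.3

From (5.8, 6.3) to (6.8, 7.1), the blue cone covered √(1.0² + 0.8²) ≈ 1.3 units.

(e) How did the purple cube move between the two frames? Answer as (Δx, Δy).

(1.7, 1.9)

From the two frames, the purple cube sits at roughly (7.9, 3.4) before and (9.6, 5.3) after.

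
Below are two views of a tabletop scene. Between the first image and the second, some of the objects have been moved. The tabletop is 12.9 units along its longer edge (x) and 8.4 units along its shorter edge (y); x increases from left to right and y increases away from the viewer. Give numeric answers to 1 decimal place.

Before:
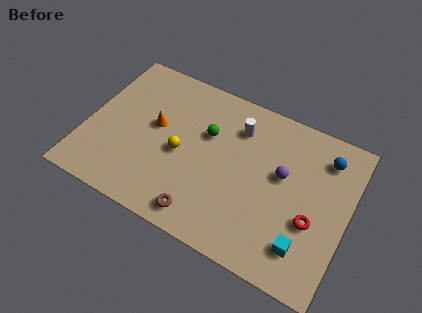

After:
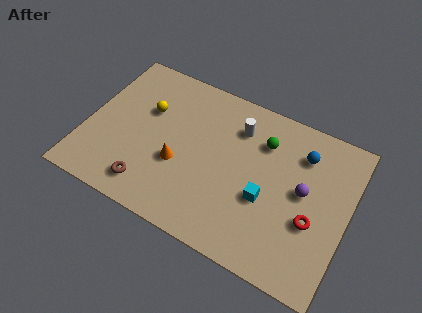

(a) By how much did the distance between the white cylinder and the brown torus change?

+0.8

Before: roughly 5.4 units apart; after: 6.2. That's 0.8 units further apart.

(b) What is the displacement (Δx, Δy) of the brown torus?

(-2.7, 0.3)

The brown torus was at about (6.2, 1.1) and moved to about (3.5, 1.4).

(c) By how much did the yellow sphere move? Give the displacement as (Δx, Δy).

(-1.9, 1.6)

The yellow sphere was at about (4.7, 3.8) and moved to about (2.8, 5.4).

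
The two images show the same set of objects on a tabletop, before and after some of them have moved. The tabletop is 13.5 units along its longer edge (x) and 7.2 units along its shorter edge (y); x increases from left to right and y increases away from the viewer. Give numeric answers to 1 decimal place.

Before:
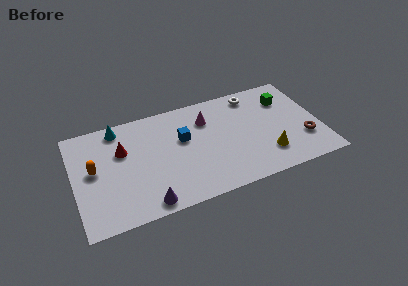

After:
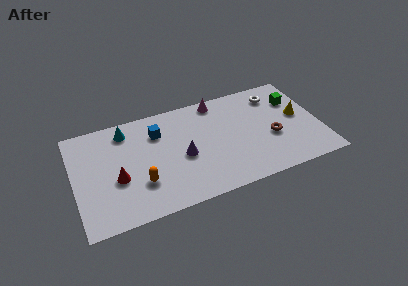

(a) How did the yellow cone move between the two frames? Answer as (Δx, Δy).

(2.0, 2.1)

From the two frames, the yellow cone sits at roughly (10.4, 1.8) before and (12.4, 3.9) after.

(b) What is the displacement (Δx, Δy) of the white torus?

(1.2, -0.4)

The white torus started near (10.1, 6.2) and ended near (11.3, 5.8).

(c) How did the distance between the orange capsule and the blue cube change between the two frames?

-1.6

The distance was about 4.9 in the first image and 3.3 in the second, so they moved 1.6 units closer together.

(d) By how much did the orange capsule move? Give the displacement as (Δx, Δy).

(2.4, -1.7)

The orange capsule started near (1.1, 3.9) and ended near (3.5, 2.2).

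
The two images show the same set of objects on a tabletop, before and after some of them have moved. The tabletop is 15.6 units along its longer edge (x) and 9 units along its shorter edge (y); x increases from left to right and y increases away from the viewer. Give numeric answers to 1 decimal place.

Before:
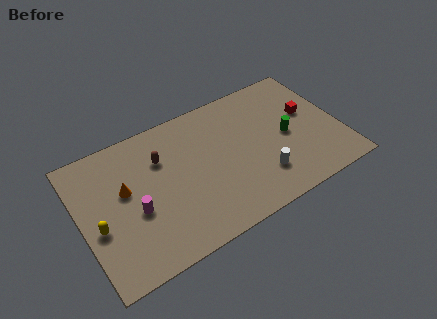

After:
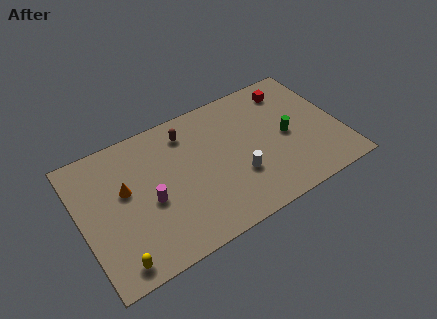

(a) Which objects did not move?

the orange cone and the green cylinder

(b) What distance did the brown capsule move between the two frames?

2.0

From (5.0, 6.3) to (6.7, 7.3), the brown capsule covered √(1.7² + 1.0²) ≈ 2.0 units.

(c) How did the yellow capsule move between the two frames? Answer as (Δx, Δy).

(0.7, -2.6)

From the two frames, the yellow capsule sits at roughly (0.9, 3.7) before and (1.6, 1.1) after.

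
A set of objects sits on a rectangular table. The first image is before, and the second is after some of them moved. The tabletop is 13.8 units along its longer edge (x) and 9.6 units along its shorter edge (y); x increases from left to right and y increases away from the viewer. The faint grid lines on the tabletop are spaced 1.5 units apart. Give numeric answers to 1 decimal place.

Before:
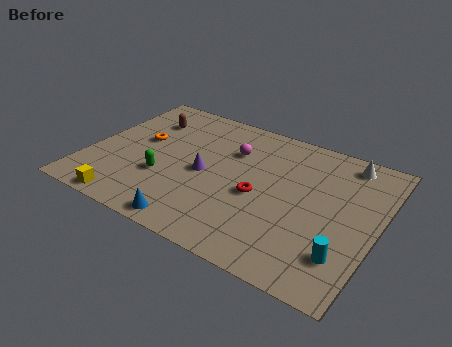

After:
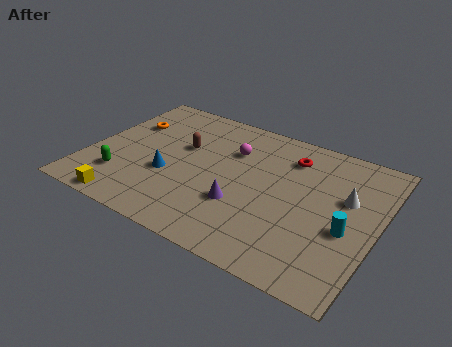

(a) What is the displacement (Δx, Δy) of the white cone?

(0.3, -2.5)

From the two frames, the white cone sits at roughly (11.9, 8.4) before and (12.2, 5.9) after.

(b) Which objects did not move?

the yellow cube and the magenta sphere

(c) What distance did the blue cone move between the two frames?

3.2

From (5.7, 0.9) to (4.0, 3.6), the blue cone covered √(1.7² + 2.7²) ≈ 3.2 units.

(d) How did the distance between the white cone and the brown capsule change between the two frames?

-1.9

They were about 9.8 units apart before and 7.9 after — 1.9 units closer together.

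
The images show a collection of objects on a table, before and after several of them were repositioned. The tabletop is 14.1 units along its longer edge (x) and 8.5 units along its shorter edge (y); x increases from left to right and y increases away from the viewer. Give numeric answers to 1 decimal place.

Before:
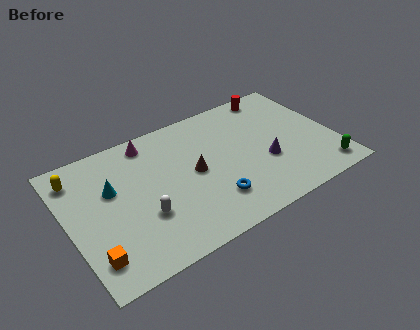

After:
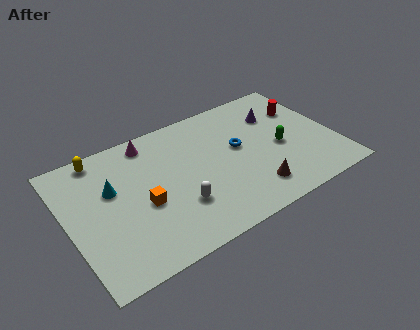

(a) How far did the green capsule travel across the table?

3.2

From (13.1, 1.2) to (11.2, 3.8), the green capsule covered √(1.9² + 2.6²) ≈ 3.2 units.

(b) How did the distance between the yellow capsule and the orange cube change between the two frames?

-0.9

Before: roughly 5.2 units apart; after: 4.3. That's 0.9 units closer together.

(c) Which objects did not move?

the magenta cone and the cyan cone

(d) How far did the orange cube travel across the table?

3.5

The orange cube was near (0.9, 1.7) before and (3.8, 3.6) after, so it travelled √(2.9² + 1.9²) ≈ 3.5 units.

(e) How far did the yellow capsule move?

1.5

The yellow capsule moved from about (0.8, 6.9) to (2.1, 7.6), a distance of √(1.3² + 0.7²) ≈ 1.5.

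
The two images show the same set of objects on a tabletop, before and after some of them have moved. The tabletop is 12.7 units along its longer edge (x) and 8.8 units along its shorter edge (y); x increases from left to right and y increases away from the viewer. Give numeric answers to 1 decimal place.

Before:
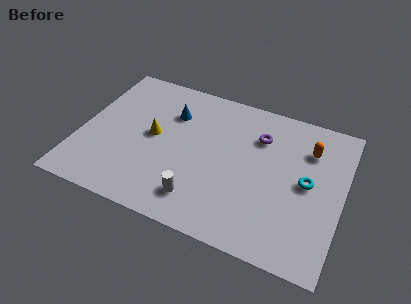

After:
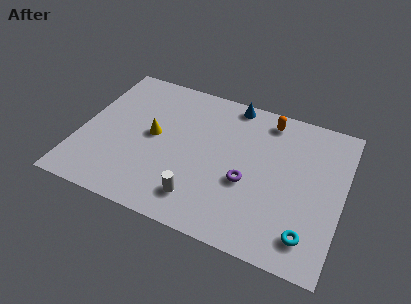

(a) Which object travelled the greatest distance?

the blue cone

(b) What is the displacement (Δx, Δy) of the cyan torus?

(0.3, -2.9)

The cyan torus started near (11.0, 4.5) and ended near (11.3, 1.6).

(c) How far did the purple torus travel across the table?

2.9

The purple torus moved from about (8.5, 6.4) to (8.2, 3.5), a distance of √(0.3² + 2.9²) ≈ 2.9.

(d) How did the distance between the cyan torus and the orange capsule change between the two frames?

+4.5

The distance was about 2.0 in the first image and 6.5 in the second, so they moved 4.5 units further apart.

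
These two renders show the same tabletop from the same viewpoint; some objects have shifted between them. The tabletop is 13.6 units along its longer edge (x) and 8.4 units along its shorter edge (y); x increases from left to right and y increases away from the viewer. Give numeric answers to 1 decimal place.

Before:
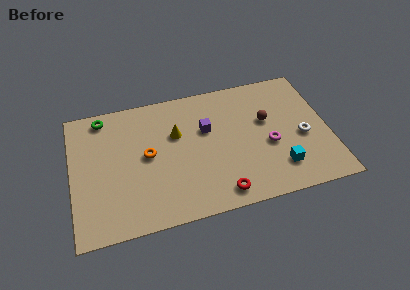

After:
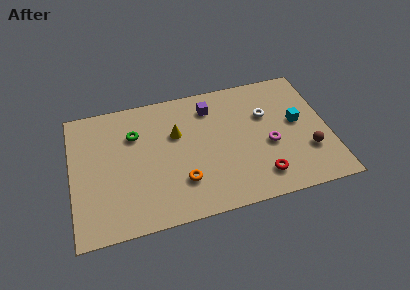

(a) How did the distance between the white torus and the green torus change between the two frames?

-4.1

Before: roughly 11.1 units apart; after: 7.0. That's 4.1 units closer together.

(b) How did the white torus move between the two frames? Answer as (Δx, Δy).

(-1.8, 1.9)

From the two frames, the white torus sits at roughly (12.2, 3.6) before and (10.4, 5.5) after.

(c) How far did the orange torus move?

2.7

The orange torus moved from about (4.0, 4.4) to (5.7, 2.3), a distance of √(1.7² + 2.1²) ≈ 2.7.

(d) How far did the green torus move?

2.2

From (1.8, 7.4) to (3.4, 5.9), the green torus covered √(1.6² + 1.5²) ≈ 2.2 units.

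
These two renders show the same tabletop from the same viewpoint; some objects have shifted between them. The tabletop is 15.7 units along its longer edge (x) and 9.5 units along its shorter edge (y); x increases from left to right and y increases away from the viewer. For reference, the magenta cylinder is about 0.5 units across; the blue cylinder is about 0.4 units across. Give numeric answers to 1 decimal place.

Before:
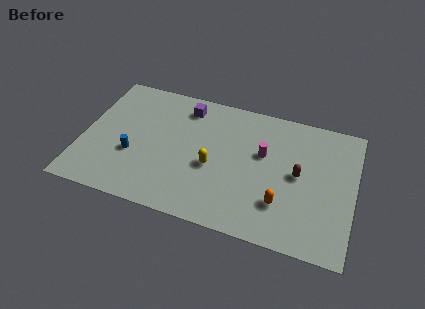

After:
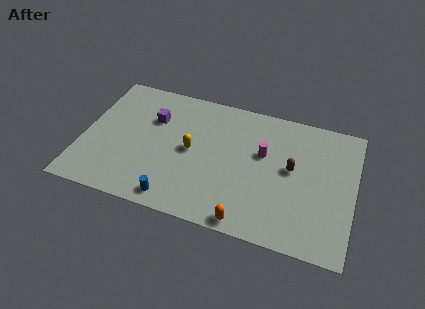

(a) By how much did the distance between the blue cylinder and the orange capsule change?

-4.5

They were about 8.7 units apart before and 4.2 after — 4.5 units closer together.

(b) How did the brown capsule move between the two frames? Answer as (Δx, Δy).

(-0.4, 0.3)

The brown capsule started near (12.5, 4.9) and ended near (12.1, 5.2).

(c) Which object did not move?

the magenta cylinder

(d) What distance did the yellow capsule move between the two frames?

1.5

The yellow capsule moved from about (7.6, 4.0) to (6.3, 4.8), a distance of √(1.3² + 0.8²) ≈ 1.5.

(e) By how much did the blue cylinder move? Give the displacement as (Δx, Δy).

(2.7, -2.4)

From the two frames, the blue cylinder sits at roughly (3.0, 3.5) before and (5.7, 1.1) after.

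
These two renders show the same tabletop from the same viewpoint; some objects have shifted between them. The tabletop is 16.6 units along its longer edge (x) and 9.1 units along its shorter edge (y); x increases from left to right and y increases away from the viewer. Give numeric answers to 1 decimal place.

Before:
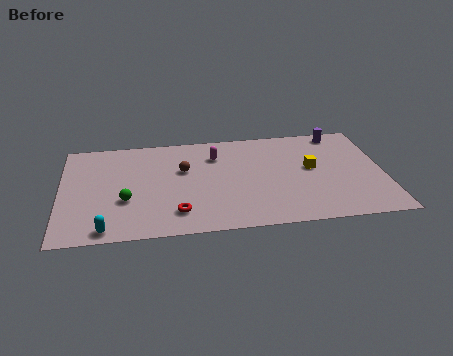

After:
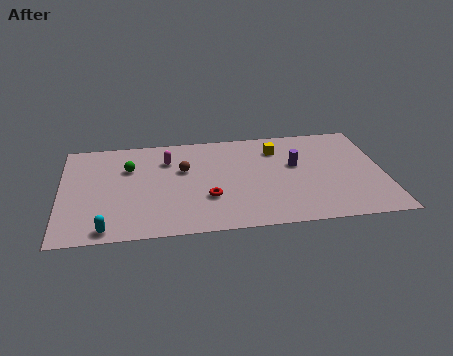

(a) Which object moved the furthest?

the purple cylinder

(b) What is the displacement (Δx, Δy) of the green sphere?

(0.2, 2.9)

From the two frames, the green sphere sits at roughly (3.3, 3.3) before and (3.5, 6.2) after.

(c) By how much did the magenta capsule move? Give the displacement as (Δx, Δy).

(-2.5, -0.1)

From the two frames, the magenta capsule sits at roughly (8.0, 6.8) before and (5.5, 6.7) after.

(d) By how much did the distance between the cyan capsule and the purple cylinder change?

-3.4

They were about 14.2 units apart before and 10.8 after — 3.4 units closer together.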